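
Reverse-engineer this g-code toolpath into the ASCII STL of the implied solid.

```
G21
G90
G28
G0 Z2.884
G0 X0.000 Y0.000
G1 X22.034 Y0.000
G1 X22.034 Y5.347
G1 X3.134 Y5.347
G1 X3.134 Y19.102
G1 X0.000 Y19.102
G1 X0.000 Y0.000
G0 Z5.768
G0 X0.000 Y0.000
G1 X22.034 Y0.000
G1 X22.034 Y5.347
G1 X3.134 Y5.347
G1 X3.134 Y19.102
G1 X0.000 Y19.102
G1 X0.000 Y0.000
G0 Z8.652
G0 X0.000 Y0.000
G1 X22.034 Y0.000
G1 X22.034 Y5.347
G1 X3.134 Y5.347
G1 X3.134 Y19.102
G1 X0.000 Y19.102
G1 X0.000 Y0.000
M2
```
solid part
  facet normal 0.0000 0.0000 -1.0000
    outer loop
      vertex 22.034 5.347 0.000
      vertex 22.034 0.000 0.000
      vertex 0.000 0.000 0.000
    endloop
  endfacet
  facet normal 0.0000 0.0000 -1.0000
    outer loop
      vertex 3.134 5.347 0.000
      vertex 22.034 5.347 0.000
      vertex 0.000 0.000 0.000
    endloop
  endfacet
  facet normal 0.0000 0.0000 -1.0000
    outer loop
      vertex 3.134 19.102 0.000
      vertex 3.134 5.347 0.000
      vertex 0.000 0.000 0.000
    endloop
  endfacet
  facet normal 0.0000 0.0000 -1.0000
    outer loop
      vertex 0.000 19.102 0.000
      vertex 3.134 19.102 0.000
      vertex 0.000 0.000 0.000
    endloop
  endfacet
  facet normal 0.0000 0.0000 1.0000
    outer loop
      vertex 0.000 0.000 8.652
      vertex 22.034 0.000 8.652
      vertex 22.034 5.347 8.652
    endloop
  endfacet
  facet normal 0.0000 0.0000 1.0000
    outer loop
      vertex 0.000 0.000 8.652
      vertex 22.034 5.347 8.652
      vertex 3.134 5.347 8.652
    endloop
  endfacet
  facet normal 0.0000 0.0000 1.0000
    outer loop
      vertex 0.000 0.000 8.652
      vertex 3.134 5.347 8.652
      vertex 3.134 19.102 8.652
    endloop
  endfacet
  facet normal 0.0000 0.0000 1.0000
    outer loop
      vertex 0.000 0.000 8.652
      vertex 3.134 19.102 8.652
      vertex 0.000 19.102 8.652
    endloop
  endfacet
  facet normal 0.0000 -1.0000 0.0000
    outer loop
      vertex 0.000 0.000 0.000
      vertex 22.034 0.000 0.000
      vertex 22.034 0.000 8.652
    endloop
  endfacet
  facet normal 0.0000 -1.0000 0.0000
    outer loop
      vertex 0.000 0.000 0.000
      vertex 22.034 0.000 8.652
      vertex 0.000 0.000 8.652
    endloop
  endfacet
  facet normal 1.0000 0.0000 0.0000
    outer loop
      vertex 22.034 0.000 0.000
      vertex 22.034 5.347 0.000
      vertex 22.034 5.347 8.652
    endloop
  endfacet
  facet normal 1.0000 0.0000 0.0000
    outer loop
      vertex 22.034 0.000 0.000
      vertex 22.034 5.347 8.652
      vertex 22.034 0.000 8.652
    endloop
  endfacet
  facet normal 0.0000 1.0000 0.0000
    outer loop
      vertex 22.034 5.347 0.000
      vertex 3.134 5.347 0.000
      vertex 3.134 5.347 8.652
    endloop
  endfacet
  facet normal 0.0000 1.0000 0.0000
    outer loop
      vertex 22.034 5.347 0.000
      vertex 3.134 5.347 8.652
      vertex 22.034 5.347 8.652
    endloop
  endfacet
  facet normal 1.0000 0.0000 0.0000
    outer loop
      vertex 3.134 5.347 0.000
      vertex 3.134 19.102 0.000
      vertex 3.134 19.102 8.652
    endloop
  endfacet
  facet normal 1.0000 0.0000 0.0000
    outer loop
      vertex 3.134 5.347 0.000
      vertex 3.134 19.102 8.652
      vertex 3.134 5.347 8.652
    endloop
  endfacet
  facet normal 0.0000 1.0000 0.0000
    outer loop
      vertex 3.134 19.102 0.000
      vertex 0.000 19.102 0.000
      vertex 0.000 19.102 8.652
    endloop
  endfacet
  facet normal 0.0000 1.0000 0.0000
    outer loop
      vertex 3.134 19.102 0.000
      vertex 0.000 19.102 8.652
      vertex 3.134 19.102 8.652
    endloop
  endfacet
  facet normal -1.0000 0.0000 0.0000
    outer loop
      vertex 0.000 19.102 0.000
      vertex 0.000 0.000 0.000
      vertex 0.000 0.000 8.652
    endloop
  endfacet
  facet normal -1.0000 0.0000 0.0000
    outer loop
      vertex 0.000 19.102 0.000
      vertex 0.000 0.000 8.652
      vertex 0.000 19.102 8.652
    endloop
  endfacet
endsolid part

The G0 Z moves step by Δz≈2.884 mm. Every layer's G1 loop is the same polygon, so the solid is a straight extrusion of it from z=0 to z≈8.65. Closing with flat bottom and top caps and triangulating gives 20 facets — an L-shaped prism: outer 22 × 19.1 mm, arm thicknesses ≈ 5.35 mm (horizontal) and 3.13 mm (vertical), extruded 8.65 mm in z.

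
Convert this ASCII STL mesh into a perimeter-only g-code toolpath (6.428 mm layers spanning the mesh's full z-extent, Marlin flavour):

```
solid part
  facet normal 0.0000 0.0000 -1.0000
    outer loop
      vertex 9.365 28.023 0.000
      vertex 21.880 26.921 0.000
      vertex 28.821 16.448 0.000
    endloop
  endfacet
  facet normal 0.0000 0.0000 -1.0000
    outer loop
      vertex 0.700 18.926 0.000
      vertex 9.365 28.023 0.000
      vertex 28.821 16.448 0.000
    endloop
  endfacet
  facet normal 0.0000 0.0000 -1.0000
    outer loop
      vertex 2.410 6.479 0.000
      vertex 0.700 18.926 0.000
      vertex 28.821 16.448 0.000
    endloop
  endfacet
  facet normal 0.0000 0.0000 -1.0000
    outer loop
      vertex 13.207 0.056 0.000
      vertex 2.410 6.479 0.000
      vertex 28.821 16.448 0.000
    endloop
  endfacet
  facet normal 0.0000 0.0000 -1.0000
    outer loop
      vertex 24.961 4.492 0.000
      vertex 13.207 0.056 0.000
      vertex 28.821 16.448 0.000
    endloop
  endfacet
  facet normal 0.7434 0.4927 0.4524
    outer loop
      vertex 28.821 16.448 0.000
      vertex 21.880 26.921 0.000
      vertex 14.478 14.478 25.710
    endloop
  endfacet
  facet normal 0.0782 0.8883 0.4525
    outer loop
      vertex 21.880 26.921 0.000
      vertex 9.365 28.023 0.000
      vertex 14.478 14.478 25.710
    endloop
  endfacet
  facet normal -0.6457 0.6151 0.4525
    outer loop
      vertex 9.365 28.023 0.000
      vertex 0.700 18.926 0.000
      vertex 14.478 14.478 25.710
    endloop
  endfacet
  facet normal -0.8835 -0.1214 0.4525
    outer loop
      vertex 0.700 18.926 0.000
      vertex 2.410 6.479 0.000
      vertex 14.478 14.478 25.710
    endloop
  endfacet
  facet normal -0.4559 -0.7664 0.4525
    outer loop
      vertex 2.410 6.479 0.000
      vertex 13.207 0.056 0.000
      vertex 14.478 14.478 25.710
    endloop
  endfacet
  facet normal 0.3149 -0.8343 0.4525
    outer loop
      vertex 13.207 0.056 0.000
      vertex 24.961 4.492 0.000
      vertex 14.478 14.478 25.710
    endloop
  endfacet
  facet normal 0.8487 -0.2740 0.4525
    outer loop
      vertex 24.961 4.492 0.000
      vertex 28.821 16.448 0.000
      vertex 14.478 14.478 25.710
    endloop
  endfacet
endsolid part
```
; perimeter-only toolpath
G21 ; units = mm
G90 ; absolute positioning
G28 ; home
; layer 1
G0 Z6.428
G0 X25.235 Y15.956
G1 X20.029 Y23.810
G1 X10.643 Y24.637
G1 X4.144 Y17.814
G1 X5.427 Y8.479
G1 X13.525 Y3.661
G1 X22.340 Y6.989
G1 X25.235 Y15.956
; layer 2
G0 Z12.855
G0 X21.649 Y15.463
G1 X18.179 Y20.700
G1 X11.921 Y21.250
G1 X7.589 Y16.702
G1 X8.444 Y10.479
G1 X13.843 Y7.267
G1 X19.720 Y9.485
G1 X21.649 Y15.463
; layer 3
G0 Z19.282
G0 X18.064 Y14.970
G1 X16.328 Y17.589
G1 X13.200 Y17.864
G1 X11.033 Y15.590
G1 X11.461 Y12.478
G1 X14.160 Y10.872
G1 X17.099 Y11.981
G1 X18.064 Y14.970
M2 ; end

The solid is a regular 7-sided pyramid, base circumscribed radius ≈ 14.5 mm, apex at z ≈ 25.7 mm. Slicing at Δz = 6.428 mm — 4 equal slices spanning the solid's height, so layer i sits at z = i·h/4 — gives 3 non-empty perimeters. Each is a 7-segment closed polygon; G0 lifts to the layer z and rapids to the start vertex, then G1 traces the edges. The cross-section shrinks linearly with z (the slice at the apex is degenerate and omitted).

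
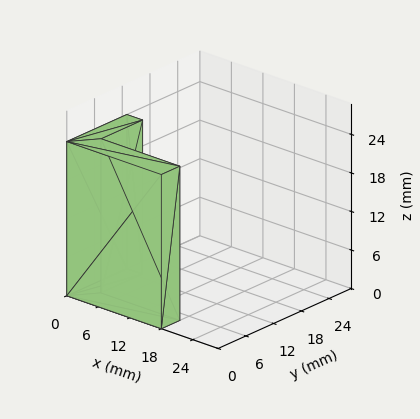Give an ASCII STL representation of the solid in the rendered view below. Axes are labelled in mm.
Reading the render: the shape is an L-shaped prism: outer 18 × 13 mm, arm thicknesses ≈ 4 mm (horizontal) and 3 mm (vertical), extruded 24 mm in z (dimensions read to the nearest mm from the axis ticks). For the STL, each face is triangulated and given an outward normal.

solid part
  facet normal 0.0000 0.0000 -1.0000
    outer loop
      vertex 18.000 4.000 0.000
      vertex 18.000 0.000 0.000
      vertex 0.000 0.000 0.000
    endloop
  endfacet
  facet normal 0.0000 0.0000 -1.0000
    outer loop
      vertex 3.000 4.000 0.000
      vertex 18.000 4.000 0.000
      vertex 0.000 0.000 0.000
    endloop
  endfacet
  facet normal 0.0000 0.0000 -1.0000
    outer loop
      vertex 3.000 13.000 0.000
      vertex 3.000 4.000 0.000
      vertex 0.000 0.000 0.000
    endloop
  endfacet
  facet normal 0.0000 0.0000 -1.0000
    outer loop
      vertex 0.000 13.000 0.000
      vertex 3.000 13.000 0.000
      vertex 0.000 0.000 0.000
    endloop
  endfacet
  facet normal 0.0000 0.0000 1.0000
    outer loop
      vertex 0.000 0.000 24.000
      vertex 18.000 0.000 24.000
      vertex 18.000 4.000 24.000
    endloop
  endfacet
  facet normal 0.0000 0.0000 1.0000
    outer loop
      vertex 0.000 0.000 24.000
      vertex 18.000 4.000 24.000
      vertex 3.000 4.000 24.000
    endloop
  endfacet
  facet normal 0.0000 0.0000 1.0000
    outer loop
      vertex 0.000 0.000 24.000
      vertex 3.000 4.000 24.000
      vertex 3.000 13.000 24.000
    endloop
  endfacet
  facet normal 0.0000 0.0000 1.0000
    outer loop
      vertex 0.000 0.000 24.000
      vertex 3.000 13.000 24.000
      vertex 0.000 13.000 24.000
    endloop
  endfacet
  facet normal 0.0000 -1.0000 0.0000
    outer loop
      vertex 0.000 0.000 0.000
      vertex 18.000 0.000 0.000
      vertex 18.000 0.000 24.000
    endloop
  endfacet
  facet normal 0.0000 -1.0000 0.0000
    outer loop
      vertex 0.000 0.000 0.000
      vertex 18.000 0.000 24.000
      vertex 0.000 0.000 24.000
    endloop
  endfacet
  facet normal 1.0000 0.0000 0.0000
    outer loop
      vertex 18.000 0.000 0.000
      vertex 18.000 4.000 0.000
      vertex 18.000 4.000 24.000
    endloop
  endfacet
  facet normal 1.0000 0.0000 0.0000
    outer loop
      vertex 18.000 0.000 0.000
      vertex 18.000 4.000 24.000
      vertex 18.000 0.000 24.000
    endloop
  endfacet
  facet normal 0.0000 1.0000 0.0000
    outer loop
      vertex 18.000 4.000 0.000
      vertex 3.000 4.000 0.000
      vertex 3.000 4.000 24.000
    endloop
  endfacet
  facet normal 0.0000 1.0000 0.0000
    outer loop
      vertex 18.000 4.000 0.000
      vertex 3.000 4.000 24.000
      vertex 18.000 4.000 24.000
    endloop
  endfacet
  facet normal 1.0000 0.0000 0.0000
    outer loop
      vertex 3.000 4.000 0.000
      vertex 3.000 13.000 0.000
      vertex 3.000 13.000 24.000
    endloop
  endfacet
  facet normal 1.0000 0.0000 0.0000
    outer loop
      vertex 3.000 4.000 0.000
      vertex 3.000 13.000 24.000
      vertex 3.000 4.000 24.000
    endloop
  endfacet
  facet normal 0.0000 1.0000 0.0000
    outer loop
      vertex 3.000 13.000 0.000
      vertex 0.000 13.000 0.000
      vertex 0.000 13.000 24.000
    endloop
  endfacet
  facet normal 0.0000 1.0000 0.0000
    outer loop
      vertex 3.000 13.000 0.000
      vertex 0.000 13.000 24.000
      vertex 3.000 13.000 24.000
    endloop
  endfacet
  facet normal -1.0000 0.0000 0.0000
    outer loop
      vertex 0.000 13.000 0.000
      vertex 0.000 0.000 0.000
      vertex 0.000 0.000 24.000
    endloop
  endfacet
  facet normal -1.0000 0.0000 0.0000
    outer loop
      vertex 0.000 13.000 0.000
      vertex 0.000 0.000 24.000
      vertex 0.000 13.000 24.000
    endloop
  endfacet
endsolid part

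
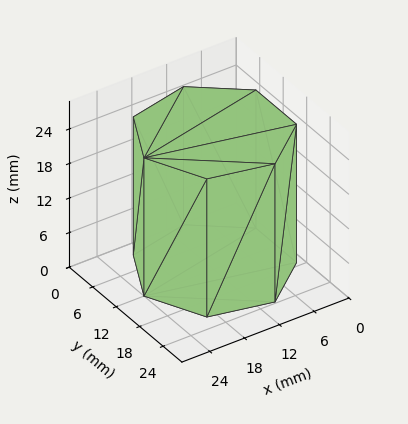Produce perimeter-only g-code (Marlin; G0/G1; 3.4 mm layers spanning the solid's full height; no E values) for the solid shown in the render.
Reading the render: the shape is a regular 7-sided prism (a cylinder approximated with 7 flat sides), circumscribed radius ≈ 12 mm, height ≈ 24 mm (dimensions read to the nearest mm from the axis ticks). For the g-code, the solid's height is divided into equal slices at the stated Δz and each level perimeter traced with G1 moves after a G0 lift.

; perimeter-only toolpath
G21 ; units = mm
G90 ; absolute positioning
G28 ; home
; layer 1
G0 Z3.4
G0 X24.0 Y12.0
G1 X19.5 Y21.4
G1 X9.3 Y23.7
G1 X1.2 Y17.2
G1 X1.2 Y6.8
G1 X9.3 Y0.3
G1 X19.5 Y2.6
G1 X24.0 Y12.0
; layer 2
G0 Z6.9
G0 X24.0 Y12.0
G1 X19.5 Y21.4
G1 X9.3 Y23.7
G1 X1.2 Y17.2
G1 X1.2 Y6.8
G1 X9.3 Y0.3
G1 X19.5 Y2.6
G1 X24.0 Y12.0
; layer 3
G0 Z10.3
G0 X24.0 Y12.0
G1 X19.5 Y21.4
G1 X9.3 Y23.7
G1 X1.2 Y17.2
G1 X1.2 Y6.8
G1 X9.3 Y0.3
G1 X19.5 Y2.6
G1 X24.0 Y12.0
; layer 4
G0 Z13.7
G0 X24.0 Y12.0
G1 X19.5 Y21.4
G1 X9.3 Y23.7
G1 X1.2 Y17.2
G1 X1.2 Y6.8
G1 X9.3 Y0.3
G1 X19.5 Y2.6
G1 X24.0 Y12.0
; layer 5
G0 Z17.1
G0 X24.0 Y12.0
G1 X19.5 Y21.4
G1 X9.3 Y23.7
G1 X1.2 Y17.2
G1 X1.2 Y6.8
G1 X9.3 Y0.3
G1 X19.5 Y2.6
G1 X24.0 Y12.0
; layer 6
G0 Z20.6
G0 X24.0 Y12.0
G1 X19.5 Y21.4
G1 X9.3 Y23.7
G1 X1.2 Y17.2
G1 X1.2 Y6.8
G1 X9.3 Y0.3
G1 X19.5 Y2.6
G1 X24.0 Y12.0
; layer 7
G0 Z24.0
G0 X24.0 Y12.0
G1 X19.5 Y21.4
G1 X9.3 Y23.7
G1 X1.2 Y17.2
G1 X1.2 Y6.8
G1 X9.3 Y0.3
G1 X19.5 Y2.6
G1 X24.0 Y12.0
M2 ; end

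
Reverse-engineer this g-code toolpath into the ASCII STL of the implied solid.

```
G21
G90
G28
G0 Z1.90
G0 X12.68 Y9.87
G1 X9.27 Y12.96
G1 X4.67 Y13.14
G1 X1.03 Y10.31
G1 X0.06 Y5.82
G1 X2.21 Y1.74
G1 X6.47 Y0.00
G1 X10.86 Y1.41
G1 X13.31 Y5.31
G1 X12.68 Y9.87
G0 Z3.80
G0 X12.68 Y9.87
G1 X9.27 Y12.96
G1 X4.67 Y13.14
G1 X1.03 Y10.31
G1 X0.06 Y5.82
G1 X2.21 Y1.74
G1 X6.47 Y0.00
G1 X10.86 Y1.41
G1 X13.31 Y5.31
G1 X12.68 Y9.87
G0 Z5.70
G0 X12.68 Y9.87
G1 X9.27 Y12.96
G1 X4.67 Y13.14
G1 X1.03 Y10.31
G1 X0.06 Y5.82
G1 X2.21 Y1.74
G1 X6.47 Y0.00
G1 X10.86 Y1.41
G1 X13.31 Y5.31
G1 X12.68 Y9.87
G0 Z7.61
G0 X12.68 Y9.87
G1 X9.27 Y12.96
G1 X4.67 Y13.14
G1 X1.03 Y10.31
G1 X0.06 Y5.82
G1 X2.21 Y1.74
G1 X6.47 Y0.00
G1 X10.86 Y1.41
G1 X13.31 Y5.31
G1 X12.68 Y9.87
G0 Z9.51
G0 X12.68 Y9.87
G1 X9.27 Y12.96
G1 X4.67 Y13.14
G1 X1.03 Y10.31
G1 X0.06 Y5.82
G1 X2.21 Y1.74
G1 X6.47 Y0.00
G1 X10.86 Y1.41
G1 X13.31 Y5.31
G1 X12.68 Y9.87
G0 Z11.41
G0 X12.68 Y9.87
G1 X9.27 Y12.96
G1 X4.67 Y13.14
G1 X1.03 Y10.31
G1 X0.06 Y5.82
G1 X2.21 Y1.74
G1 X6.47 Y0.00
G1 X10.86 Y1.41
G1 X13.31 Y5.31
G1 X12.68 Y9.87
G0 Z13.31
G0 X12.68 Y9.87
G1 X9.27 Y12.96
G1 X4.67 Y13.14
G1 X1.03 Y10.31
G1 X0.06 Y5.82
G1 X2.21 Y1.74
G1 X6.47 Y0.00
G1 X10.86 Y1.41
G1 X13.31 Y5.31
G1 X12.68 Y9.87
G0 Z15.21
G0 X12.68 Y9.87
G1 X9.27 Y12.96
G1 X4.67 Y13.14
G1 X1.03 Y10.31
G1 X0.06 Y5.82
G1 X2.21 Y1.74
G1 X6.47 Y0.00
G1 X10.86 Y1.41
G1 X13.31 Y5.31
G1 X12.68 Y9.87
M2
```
solid part
  facet normal 0.0000 0.0000 -1.0000
    outer loop
      vertex 4.67 13.14 0.00
      vertex 9.27 12.96 0.00
      vertex 12.68 9.87 0.00
    endloop
  endfacet
  facet normal 0.0000 0.0000 -1.0000
    outer loop
      vertex 1.03 10.31 0.00
      vertex 4.67 13.14 0.00
      vertex 12.68 9.87 0.00
    endloop
  endfacet
  facet normal 0.0000 0.0000 -1.0000
    outer loop
      vertex 0.06 5.82 0.00
      vertex 1.03 10.31 0.00
      vertex 12.68 9.87 0.00
    endloop
  endfacet
  facet normal 0.0000 0.0000 -1.0000
    outer loop
      vertex 2.21 1.74 0.00
      vertex 0.06 5.82 0.00
      vertex 12.68 9.87 0.00
    endloop
  endfacet
  facet normal 0.0000 0.0000 -1.0000
    outer loop
      vertex 6.47 0.00 0.00
      vertex 2.21 1.74 0.00
      vertex 12.68 9.87 0.00
    endloop
  endfacet
  facet normal 0.0000 0.0000 -1.0000
    outer loop
      vertex 10.86 1.41 0.00
      vertex 6.47 0.00 0.00
      vertex 12.68 9.87 0.00
    endloop
  endfacet
  facet normal 0.0000 0.0000 -1.0000
    outer loop
      vertex 13.31 5.31 0.00
      vertex 10.86 1.41 0.00
      vertex 12.68 9.87 0.00
    endloop
  endfacet
  facet normal 0.0000 0.0000 1.0000
    outer loop
      vertex 12.68 9.87 15.21
      vertex 9.27 12.96 15.21
      vertex 4.67 13.14 15.21
    endloop
  endfacet
  facet normal 0.0000 0.0000 1.0000
    outer loop
      vertex 12.68 9.87 15.21
      vertex 4.67 13.14 15.21
      vertex 1.03 10.31 15.21
    endloop
  endfacet
  facet normal 0.0000 0.0000 1.0000
    outer loop
      vertex 12.68 9.87 15.21
      vertex 1.03 10.31 15.21
      vertex 0.06 5.82 15.21
    endloop
  endfacet
  facet normal 0.0000 0.0000 1.0000
    outer loop
      vertex 12.68 9.87 15.21
      vertex 0.06 5.82 15.21
      vertex 2.21 1.74 15.21
    endloop
  endfacet
  facet normal 0.0000 0.0000 1.0000
    outer loop
      vertex 12.68 9.87 15.21
      vertex 2.21 1.74 15.21
      vertex 6.47 0.00 15.21
    endloop
  endfacet
  facet normal 0.0000 0.0000 1.0000
    outer loop
      vertex 12.68 9.87 15.21
      vertex 6.47 0.00 15.21
      vertex 10.86 1.41 15.21
    endloop
  endfacet
  facet normal 0.0000 0.0000 1.0000
    outer loop
      vertex 12.68 9.87 15.21
      vertex 10.86 1.41 15.21
      vertex 13.31 5.31 15.21
    endloop
  endfacet
  facet normal 0.6715 0.7410 0.0000
    outer loop
      vertex 12.68 9.87 0.00
      vertex 9.27 12.96 0.00
      vertex 9.27 12.96 15.21
    endloop
  endfacet
  facet normal 0.6715 0.7410 0.0000
    outer loop
      vertex 12.68 9.87 0.00
      vertex 9.27 12.96 15.21
      vertex 12.68 9.87 15.21
    endloop
  endfacet
  facet normal 0.0391 0.9992 0.0000
    outer loop
      vertex 9.27 12.96 0.00
      vertex 4.67 13.14 0.00
      vertex 4.67 13.14 15.21
    endloop
  endfacet
  facet normal 0.0391 0.9992 0.0000
    outer loop
      vertex 9.27 12.96 0.00
      vertex 4.67 13.14 15.21
      vertex 9.27 12.96 15.21
    endloop
  endfacet
  facet normal -0.6138 0.7895 0.0000
    outer loop
      vertex 4.67 13.14 0.00
      vertex 1.03 10.31 0.00
      vertex 1.03 10.31 15.21
    endloop
  endfacet
  facet normal -0.6138 0.7895 0.0000
    outer loop
      vertex 4.67 13.14 0.00
      vertex 1.03 10.31 15.21
      vertex 4.67 13.14 15.21
    endloop
  endfacet
  facet normal -0.9775 0.2112 0.0000
    outer loop
      vertex 1.03 10.31 0.00
      vertex 0.06 5.82 0.00
      vertex 0.06 5.82 15.21
    endloop
  endfacet
  facet normal -0.9775 0.2112 0.0000
    outer loop
      vertex 1.03 10.31 0.00
      vertex 0.06 5.82 15.21
      vertex 1.03 10.31 15.21
    endloop
  endfacet
  facet normal -0.8847 -0.4662 0.0000
    outer loop
      vertex 0.06 5.82 0.00
      vertex 2.21 1.74 0.00
      vertex 2.21 1.74 15.21
    endloop
  endfacet
  facet normal -0.8847 -0.4662 0.0000
    outer loop
      vertex 0.06 5.82 0.00
      vertex 2.21 1.74 15.21
      vertex 0.06 5.82 15.21
    endloop
  endfacet
  facet normal -0.3781 -0.9258 0.0000
    outer loop
      vertex 2.21 1.74 0.00
      vertex 6.47 0.00 0.00
      vertex 6.47 0.00 15.21
    endloop
  endfacet
  facet normal -0.3781 -0.9258 0.0000
    outer loop
      vertex 2.21 1.74 0.00
      vertex 6.47 0.00 15.21
      vertex 2.21 1.74 15.21
    endloop
  endfacet
  facet normal 0.3058 -0.9521 0.0000
    outer loop
      vertex 6.47 0.00 0.00
      vertex 10.86 1.41 0.00
      vertex 10.86 1.41 15.21
    endloop
  endfacet
  facet normal 0.3058 -0.9521 0.0000
    outer loop
      vertex 6.47 0.00 0.00
      vertex 10.86 1.41 15.21
      vertex 6.47 0.00 15.21
    endloop
  endfacet
  facet normal 0.8468 -0.5319 0.0000
    outer loop
      vertex 10.86 1.41 0.00
      vertex 13.31 5.31 0.00
      vertex 13.31 5.31 15.21
    endloop
  endfacet
  facet normal 0.8468 -0.5319 0.0000
    outer loop
      vertex 10.86 1.41 0.00
      vertex 13.31 5.31 15.21
      vertex 10.86 1.41 15.21
    endloop
  endfacet
  facet normal 0.9906 0.1369 0.0000
    outer loop
      vertex 13.31 5.31 0.00
      vertex 12.68 9.87 0.00
      vertex 12.68 9.87 15.21
    endloop
  endfacet
  facet normal 0.9906 0.1369 0.0000
    outer loop
      vertex 13.31 5.31 0.00
      vertex 12.68 9.87 15.21
      vertex 13.31 5.31 15.21
    endloop
  endfacet
endsolid part

The G0 Z moves step by Δz≈1.90 mm. Every layer's G1 loop is the same polygon, so the solid is a straight extrusion of it from z=0 to z≈15.2. Closing with flat bottom and top caps and triangulating gives 32 facets — a regular 9-sided prism (a cylinder approximated with 9 flat sides), circumscribed radius ≈ 6.73 mm, height ≈ 15.2 mm.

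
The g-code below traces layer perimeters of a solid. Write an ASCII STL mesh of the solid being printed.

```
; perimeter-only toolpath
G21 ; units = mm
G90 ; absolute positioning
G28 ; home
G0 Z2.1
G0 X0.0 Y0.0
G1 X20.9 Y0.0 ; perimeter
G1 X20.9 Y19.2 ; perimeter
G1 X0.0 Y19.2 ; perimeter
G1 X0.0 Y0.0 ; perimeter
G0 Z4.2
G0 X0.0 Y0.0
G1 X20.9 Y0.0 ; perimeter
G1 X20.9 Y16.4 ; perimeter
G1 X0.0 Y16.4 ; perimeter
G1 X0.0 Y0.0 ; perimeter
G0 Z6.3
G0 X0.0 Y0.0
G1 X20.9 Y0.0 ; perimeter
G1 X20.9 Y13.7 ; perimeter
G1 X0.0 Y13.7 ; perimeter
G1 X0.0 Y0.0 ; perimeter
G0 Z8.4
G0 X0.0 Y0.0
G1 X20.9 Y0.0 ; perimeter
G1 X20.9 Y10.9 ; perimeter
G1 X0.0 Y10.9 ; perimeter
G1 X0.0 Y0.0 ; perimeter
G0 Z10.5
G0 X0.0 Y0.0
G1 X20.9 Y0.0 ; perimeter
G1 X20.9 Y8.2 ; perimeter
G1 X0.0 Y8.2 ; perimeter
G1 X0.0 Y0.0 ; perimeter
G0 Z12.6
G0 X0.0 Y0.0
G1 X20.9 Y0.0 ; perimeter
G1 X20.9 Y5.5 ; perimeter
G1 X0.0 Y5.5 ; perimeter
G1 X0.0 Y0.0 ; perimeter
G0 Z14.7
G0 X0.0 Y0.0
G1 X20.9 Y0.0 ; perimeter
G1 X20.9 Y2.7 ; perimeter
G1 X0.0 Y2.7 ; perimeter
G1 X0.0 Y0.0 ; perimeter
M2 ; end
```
solid part
  facet normal 0.0000 0.0000 -1.0000
    outer loop
      vertex 20.9 21.9 0.0
      vertex 20.9 0.0 0.0
      vertex 0.0 0.0 0.0
    endloop
  endfacet
  facet normal 0.0000 0.0000 -1.0000
    outer loop
      vertex 0.0 21.9 0.0
      vertex 20.9 21.9 0.0
      vertex 0.0 0.0 0.0
    endloop
  endfacet
  facet normal 0.0000 -1.0000 0.0000
    outer loop
      vertex 0.0 0.0 0.0
      vertex 20.9 0.0 0.0
      vertex 20.9 0.0 16.8
    endloop
  endfacet
  facet normal 0.0000 -1.0000 0.0000
    outer loop
      vertex 0.0 0.0 0.0
      vertex 20.9 0.0 16.8
      vertex 0.0 0.0 16.8
    endloop
  endfacet
  facet normal 0.0000 0.6087 0.7934
    outer loop
      vertex 0.0 0.0 16.8
      vertex 20.9 0.0 16.8
      vertex 20.9 21.9 0.0
    endloop
  endfacet
  facet normal 0.0000 0.6087 0.7934
    outer loop
      vertex 0.0 0.0 16.8
      vertex 20.9 21.9 0.0
      vertex 0.0 21.9 0.0
    endloop
  endfacet
  facet normal -1.0000 0.0000 0.0000
    outer loop
      vertex 0.0 0.0 16.8
      vertex 0.0 21.9 0.0
      vertex 0.0 0.0 0.0
    endloop
  endfacet
  facet normal 1.0000 0.0000 0.0000
    outer loop
      vertex 20.9 0.0 0.0
      vertex 20.9 21.9 0.0
      vertex 20.9 0.0 16.8
    endloop
  endfacet
endsolid part

The G0 Z moves step by Δz≈2.1 mm. The G1 loops shrink linearly with z, so the solid tapers from its base footprint up to z≈16.8. Closing with a flat bottom cap and the tapered top and triangulating gives 8 facets — a wedge (ramp): 20.9 × 21.9 mm base, rising to 16.8 mm along the y=0 edge and sloping linearly to z=0 at y=21.9.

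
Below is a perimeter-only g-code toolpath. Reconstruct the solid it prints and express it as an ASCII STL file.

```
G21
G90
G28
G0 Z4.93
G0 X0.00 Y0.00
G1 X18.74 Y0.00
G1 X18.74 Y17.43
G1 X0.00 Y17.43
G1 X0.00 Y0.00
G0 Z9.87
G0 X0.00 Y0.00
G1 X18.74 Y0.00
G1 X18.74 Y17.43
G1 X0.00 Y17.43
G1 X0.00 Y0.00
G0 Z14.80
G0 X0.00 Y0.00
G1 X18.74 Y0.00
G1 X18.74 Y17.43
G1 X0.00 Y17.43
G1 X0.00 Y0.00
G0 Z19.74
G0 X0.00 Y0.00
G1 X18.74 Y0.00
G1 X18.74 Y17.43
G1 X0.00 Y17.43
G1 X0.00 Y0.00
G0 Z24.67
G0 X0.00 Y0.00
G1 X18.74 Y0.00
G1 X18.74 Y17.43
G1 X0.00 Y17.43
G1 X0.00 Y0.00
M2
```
solid part
  facet normal 0.0000 0.0000 -1.0000
    outer loop
      vertex 18.74 17.43 0.00
      vertex 18.74 0.00 0.00
      vertex 0.00 0.00 0.00
    endloop
  endfacet
  facet normal 0.0000 0.0000 -1.0000
    outer loop
      vertex 0.00 17.43 0.00
      vertex 18.74 17.43 0.00
      vertex 0.00 0.00 0.00
    endloop
  endfacet
  facet normal 0.0000 0.0000 1.0000
    outer loop
      vertex 0.00 0.00 24.67
      vertex 18.74 0.00 24.67
      vertex 18.74 17.43 24.67
    endloop
  endfacet
  facet normal 0.0000 0.0000 1.0000
    outer loop
      vertex 0.00 0.00 24.67
      vertex 18.74 17.43 24.67
      vertex 0.00 17.43 24.67
    endloop
  endfacet
  facet normal 0.0000 -1.0000 0.0000
    outer loop
      vertex 0.00 0.00 0.00
      vertex 18.74 0.00 0.00
      vertex 18.74 0.00 24.67
    endloop
  endfacet
  facet normal 0.0000 -1.0000 0.0000
    outer loop
      vertex 0.00 0.00 0.00
      vertex 18.74 0.00 24.67
      vertex 0.00 0.00 24.67
    endloop
  endfacet
  facet normal 0.0000 1.0000 0.0000
    outer loop
      vertex 18.74 17.43 24.67
      vertex 18.74 17.43 0.00
      vertex 0.00 17.43 0.00
    endloop
  endfacet
  facet normal 0.0000 1.0000 0.0000
    outer loop
      vertex 0.00 17.43 24.67
      vertex 18.74 17.43 24.67
      vertex 0.00 17.43 0.00
    endloop
  endfacet
  facet normal -1.0000 0.0000 0.0000
    outer loop
      vertex 0.00 17.43 24.67
      vertex 0.00 17.43 0.00
      vertex 0.00 0.00 0.00
    endloop
  endfacet
  facet normal -1.0000 0.0000 0.0000
    outer loop
      vertex 0.00 0.00 24.67
      vertex 0.00 17.43 24.67
      vertex 0.00 0.00 0.00
    endloop
  endfacet
  facet normal 1.0000 0.0000 0.0000
    outer loop
      vertex 18.74 0.00 0.00
      vertex 18.74 17.43 0.00
      vertex 18.74 17.43 24.67
    endloop
  endfacet
  facet normal 1.0000 0.0000 0.0000
    outer loop
      vertex 18.74 0.00 0.00
      vertex 18.74 17.43 24.67
      vertex 18.74 0.00 24.67
    endloop
  endfacet
endsolid part

The G0 Z moves step by Δz≈4.93 mm. Every layer's G1 loop is the same polygon, so the solid is a straight extrusion of it from z=0 to z≈24.7. Closing with flat bottom and top caps and triangulating gives 12 facets — a rectangular box, roughly 18.7 × 17.4 mm footprint and 24.7 mm tall.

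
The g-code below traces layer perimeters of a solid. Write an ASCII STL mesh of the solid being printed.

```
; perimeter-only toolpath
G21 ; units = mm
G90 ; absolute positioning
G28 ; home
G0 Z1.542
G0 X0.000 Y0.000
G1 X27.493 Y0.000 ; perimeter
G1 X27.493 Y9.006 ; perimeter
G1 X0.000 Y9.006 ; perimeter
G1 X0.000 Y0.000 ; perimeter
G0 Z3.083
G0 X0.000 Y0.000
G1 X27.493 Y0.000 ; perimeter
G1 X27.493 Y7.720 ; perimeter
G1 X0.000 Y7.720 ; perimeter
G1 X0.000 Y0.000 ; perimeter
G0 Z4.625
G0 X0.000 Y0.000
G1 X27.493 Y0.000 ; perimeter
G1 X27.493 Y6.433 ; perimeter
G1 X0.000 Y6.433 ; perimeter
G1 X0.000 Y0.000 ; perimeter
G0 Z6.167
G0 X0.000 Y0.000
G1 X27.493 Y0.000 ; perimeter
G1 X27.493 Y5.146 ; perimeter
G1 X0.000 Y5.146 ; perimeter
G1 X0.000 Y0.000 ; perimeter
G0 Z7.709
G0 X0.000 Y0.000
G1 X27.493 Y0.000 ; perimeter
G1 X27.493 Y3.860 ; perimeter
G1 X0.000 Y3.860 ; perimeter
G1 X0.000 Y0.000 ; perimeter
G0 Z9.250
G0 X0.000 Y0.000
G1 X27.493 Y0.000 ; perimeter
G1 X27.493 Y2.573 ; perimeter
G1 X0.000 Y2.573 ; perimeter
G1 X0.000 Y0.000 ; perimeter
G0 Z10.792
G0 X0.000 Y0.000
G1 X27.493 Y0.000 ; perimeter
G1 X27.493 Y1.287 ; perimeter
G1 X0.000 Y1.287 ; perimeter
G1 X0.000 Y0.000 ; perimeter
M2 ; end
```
solid part
  facet normal 0.0000 0.0000 -1.0000
    outer loop
      vertex 27.493 10.293 0.000
      vertex 27.493 0.000 0.000
      vertex 0.000 0.000 0.000
    endloop
  endfacet
  facet normal 0.0000 0.0000 -1.0000
    outer loop
      vertex 0.000 10.293 0.000
      vertex 27.493 10.293 0.000
      vertex 0.000 0.000 0.000
    endloop
  endfacet
  facet normal 0.0000 -1.0000 0.0000
    outer loop
      vertex 0.000 0.000 0.000
      vertex 27.493 0.000 0.000
      vertex 27.493 0.000 12.334
    endloop
  endfacet
  facet normal 0.0000 -1.0000 0.0000
    outer loop
      vertex 0.000 0.000 0.000
      vertex 27.493 0.000 12.334
      vertex 0.000 0.000 12.334
    endloop
  endfacet
  facet normal 0.0000 0.7678 0.6407
    outer loop
      vertex 0.000 0.000 12.334
      vertex 27.493 0.000 12.334
      vertex 27.493 10.293 0.000
    endloop
  endfacet
  facet normal 0.0000 0.7678 0.6407
    outer loop
      vertex 0.000 0.000 12.334
      vertex 27.493 10.293 0.000
      vertex 0.000 10.293 0.000
    endloop
  endfacet
  facet normal -1.0000 0.0000 0.0000
    outer loop
      vertex 0.000 0.000 12.334
      vertex 0.000 10.293 0.000
      vertex 0.000 0.000 0.000
    endloop
  endfacet
  facet normal 1.0000 0.0000 0.0000
    outer loop
      vertex 27.493 0.000 0.000
      vertex 27.493 10.293 0.000
      vertex 27.493 0.000 12.334
    endloop
  endfacet
endsolid part

The G0 Z moves step by Δz≈1.542 mm. The G1 loops shrink linearly with z, so the solid tapers from its base footprint up to z≈12.3. Closing with a flat bottom cap and the tapered top and triangulating gives 8 facets — a wedge (ramp): 27.5 × 10.3 mm base, rising to 12.3 mm along the y=0 edge and sloping linearly to z=0 at y=10.3.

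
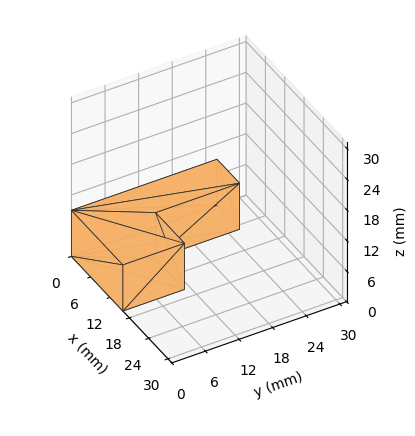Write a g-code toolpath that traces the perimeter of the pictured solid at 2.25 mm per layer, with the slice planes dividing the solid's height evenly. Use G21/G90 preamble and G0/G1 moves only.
Reading the render: the shape is an L-shaped prism: outer 16 × 26 mm, arm thicknesses ≈ 11 mm (horizontal) and 7 mm (vertical), extruded 9 mm in z (dimensions read to the nearest mm from the axis ticks). For the g-code, the solid's height is divided into equal slices at the stated Δz and each level perimeter traced with G1 moves after a G0 lift.

; perimeter-only toolpath
G21 ; units = mm
G90 ; absolute positioning
G28 ; home
; layer 1
G0 Z2.25
G0 X0.00 Y0.00
G1 X16.00 Y0.00
G1 X16.00 Y11.00
G1 X7.00 Y11.00
G1 X7.00 Y26.00
G1 X0.00 Y26.00
G1 X0.00 Y0.00
; layer 2
G0 Z4.50
G0 X0.00 Y0.00
G1 X16.00 Y0.00
G1 X16.00 Y11.00
G1 X7.00 Y11.00
G1 X7.00 Y26.00
G1 X0.00 Y26.00
G1 X0.00 Y0.00
; layer 3
G0 Z6.75
G0 X0.00 Y0.00
G1 X16.00 Y0.00
G1 X16.00 Y11.00
G1 X7.00 Y11.00
G1 X7.00 Y26.00
G1 X0.00 Y26.00
G1 X0.00 Y0.00
; layer 4
G0 Z9.00
G0 X0.00 Y0.00
G1 X16.00 Y0.00
G1 X16.00 Y11.00
G1 X7.00 Y11.00
G1 X7.00 Y26.00
G1 X0.00 Y26.00
G1 X0.00 Y0.00
M2 ; end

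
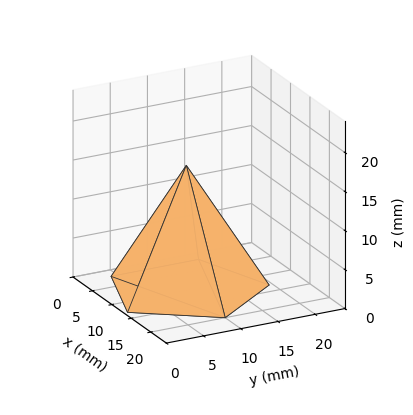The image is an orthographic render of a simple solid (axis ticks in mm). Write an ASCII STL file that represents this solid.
Reading the render: the shape is a regular 5-sided pyramid, base circumscribed radius ≈ 10 mm, apex at z ≈ 16 mm (dimensions read to the nearest mm from the axis ticks). For the STL, each face is triangulated and given an outward normal.

solid part
  facet normal 0.0000 0.0000 -1.0000
    outer loop
      vertex 1.91 15.88 0.00
      vertex 13.09 19.51 0.00
      vertex 20.00 10.00 0.00
    endloop
  endfacet
  facet normal 0.0000 0.0000 -1.0000
    outer loop
      vertex 1.91 4.12 0.00
      vertex 1.91 15.88 0.00
      vertex 20.00 10.00 0.00
    endloop
  endfacet
  facet normal 0.0000 0.0000 -1.0000
    outer loop
      vertex 13.09 0.49 0.00
      vertex 1.91 4.12 0.00
      vertex 20.00 10.00 0.00
    endloop
  endfacet
  facet normal 0.7220 0.5246 0.4512
    outer loop
      vertex 20.00 10.00 0.00
      vertex 13.09 19.51 0.00
      vertex 10.00 10.00 16.00
    endloop
  endfacet
  facet normal -0.2756 0.8488 0.4513
    outer loop
      vertex 13.09 19.51 0.00
      vertex 1.91 15.88 0.00
      vertex 10.00 10.00 16.00
    endloop
  endfacet
  facet normal -0.8924 0.0000 0.4512
    outer loop
      vertex 1.91 15.88 0.00
      vertex 1.91 4.12 0.00
      vertex 10.00 10.00 16.00
    endloop
  endfacet
  facet normal -0.2756 -0.8488 0.4513
    outer loop
      vertex 1.91 4.12 0.00
      vertex 13.09 0.49 0.00
      vertex 10.00 10.00 16.00
    endloop
  endfacet
  facet normal 0.7220 -0.5246 0.4512
    outer loop
      vertex 13.09 0.49 0.00
      vertex 20.00 10.00 0.00
      vertex 10.00 10.00 16.00
    endloop
  endfacet
endsolid part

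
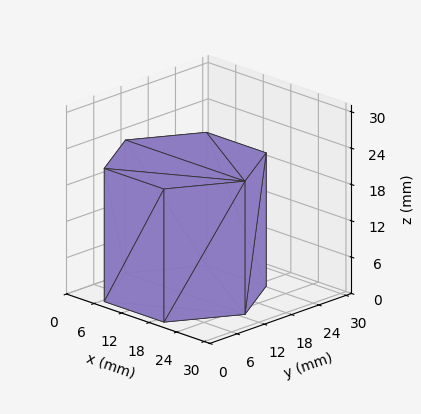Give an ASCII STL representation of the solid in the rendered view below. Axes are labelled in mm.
Reading the render: the shape is a regular 6-sided prism (a cylinder approximated with 6 flat sides), circumscribed radius ≈ 13 mm, height ≈ 22 mm (dimensions read to the nearest mm from the axis ticks). For the STL, each face is triangulated and given an outward normal.

solid part
  facet normal 0.0000 0.0000 -1.0000
    outer loop
      vertex 6.500 24.258 0.000
      vertex 19.500 24.258 0.000
      vertex 26.000 13.000 0.000
    endloop
  endfacet
  facet normal 0.0000 0.0000 -1.0000
    outer loop
      vertex 0.000 13.000 0.000
      vertex 6.500 24.258 0.000
      vertex 26.000 13.000 0.000
    endloop
  endfacet
  facet normal 0.0000 0.0000 -1.0000
    outer loop
      vertex 6.500 1.742 0.000
      vertex 0.000 13.000 0.000
      vertex 26.000 13.000 0.000
    endloop
  endfacet
  facet normal 0.0000 0.0000 -1.0000
    outer loop
      vertex 19.500 1.742 0.000
      vertex 6.500 1.742 0.000
      vertex 26.000 13.000 0.000
    endloop
  endfacet
  facet normal 0.0000 0.0000 1.0000
    outer loop
      vertex 26.000 13.000 22.000
      vertex 19.500 24.258 22.000
      vertex 6.500 24.258 22.000
    endloop
  endfacet
  facet normal 0.0000 0.0000 1.0000
    outer loop
      vertex 26.000 13.000 22.000
      vertex 6.500 24.258 22.000
      vertex 0.000 13.000 22.000
    endloop
  endfacet
  facet normal 0.0000 0.0000 1.0000
    outer loop
      vertex 26.000 13.000 22.000
      vertex 0.000 13.000 22.000
      vertex 6.500 1.742 22.000
    endloop
  endfacet
  facet normal 0.0000 0.0000 1.0000
    outer loop
      vertex 26.000 13.000 22.000
      vertex 6.500 1.742 22.000
      vertex 19.500 1.742 22.000
    endloop
  endfacet
  facet normal 0.8660 0.5000 0.0000
    outer loop
      vertex 26.000 13.000 0.000
      vertex 19.500 24.258 0.000
      vertex 19.500 24.258 22.000
    endloop
  endfacet
  facet normal 0.8660 0.5000 0.0000
    outer loop
      vertex 26.000 13.000 0.000
      vertex 19.500 24.258 22.000
      vertex 26.000 13.000 22.000
    endloop
  endfacet
  facet normal 0.0000 1.0000 0.0000
    outer loop
      vertex 19.500 24.258 0.000
      vertex 6.500 24.258 0.000
      vertex 6.500 24.258 22.000
    endloop
  endfacet
  facet normal 0.0000 1.0000 0.0000
    outer loop
      vertex 19.500 24.258 0.000
      vertex 6.500 24.258 22.000
      vertex 19.500 24.258 22.000
    endloop
  endfacet
  facet normal -0.8660 0.5000 0.0000
    outer loop
      vertex 6.500 24.258 0.000
      vertex 0.000 13.000 0.000
      vertex 0.000 13.000 22.000
    endloop
  endfacet
  facet normal -0.8660 0.5000 0.0000
    outer loop
      vertex 6.500 24.258 0.000
      vertex 0.000 13.000 22.000
      vertex 6.500 24.258 22.000
    endloop
  endfacet
  facet normal -0.8660 -0.5000 0.0000
    outer loop
      vertex 0.000 13.000 0.000
      vertex 6.500 1.742 0.000
      vertex 6.500 1.742 22.000
    endloop
  endfacet
  facet normal -0.8660 -0.5000 0.0000
    outer loop
      vertex 0.000 13.000 0.000
      vertex 6.500 1.742 22.000
      vertex 0.000 13.000 22.000
    endloop
  endfacet
  facet normal 0.0000 -1.0000 0.0000
    outer loop
      vertex 6.500 1.742 0.000
      vertex 19.500 1.742 0.000
      vertex 19.500 1.742 22.000
    endloop
  endfacet
  facet normal 0.0000 -1.0000 0.0000
    outer loop
      vertex 6.500 1.742 0.000
      vertex 19.500 1.742 22.000
      vertex 6.500 1.742 22.000
    endloop
  endfacet
  facet normal 0.8660 -0.5000 0.0000
    outer loop
      vertex 19.500 1.742 0.000
      vertex 26.000 13.000 0.000
      vertex 26.000 13.000 22.000
    endloop
  endfacet
  facet normal 0.8660 -0.5000 0.0000
    outer loop
      vertex 19.500 1.742 0.000
      vertex 26.000 13.000 22.000
      vertex 19.500 1.742 22.000
    endloop
  endfacet
endsolid part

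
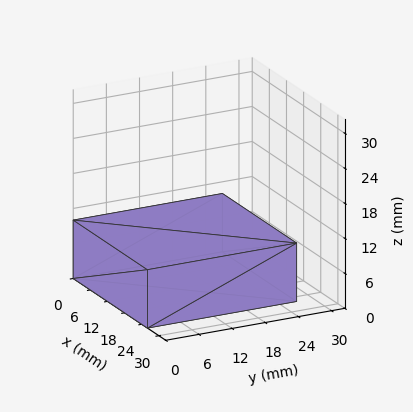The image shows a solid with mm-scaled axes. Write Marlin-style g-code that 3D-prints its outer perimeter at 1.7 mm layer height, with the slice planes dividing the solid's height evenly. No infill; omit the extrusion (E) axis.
Reading the render: the shape is a rectangular box, roughly 26 × 27 mm footprint and 10 mm tall (dimensions read to the nearest mm from the axis ticks). For the g-code, the solid's height is divided into equal slices at the stated Δz and each level perimeter traced with G1 moves after a G0 lift.

; perimeter-only toolpath
G21 ; units = mm
G90 ; absolute positioning
G28 ; home
; layer 1
G0 Z1.7
G0 X0.0 Y0.0
G1 X26.0 Y0.0
G1 X26.0 Y27.0
G1 X0.0 Y27.0
G1 X0.0 Y0.0
; layer 2
G0 Z3.3
G0 X0.0 Y0.0
G1 X26.0 Y0.0
G1 X26.0 Y27.0
G1 X0.0 Y27.0
G1 X0.0 Y0.0
; layer 3
G0 Z5.0
G0 X0.0 Y0.0
G1 X26.0 Y0.0
G1 X26.0 Y27.0
G1 X0.0 Y27.0
G1 X0.0 Y0.0
; layer 4
G0 Z6.7
G0 X0.0 Y0.0
G1 X26.0 Y0.0
G1 X26.0 Y27.0
G1 X0.0 Y27.0
G1 X0.0 Y0.0
; layer 5
G0 Z8.3
G0 X0.0 Y0.0
G1 X26.0 Y0.0
G1 X26.0 Y27.0
G1 X0.0 Y27.0
G1 X0.0 Y0.0
; layer 6
G0 Z10.0
G0 X0.0 Y0.0
G1 X26.0 Y0.0
G1 X26.0 Y27.0
G1 X0.0 Y27.0
G1 X0.0 Y0.0
M2 ; end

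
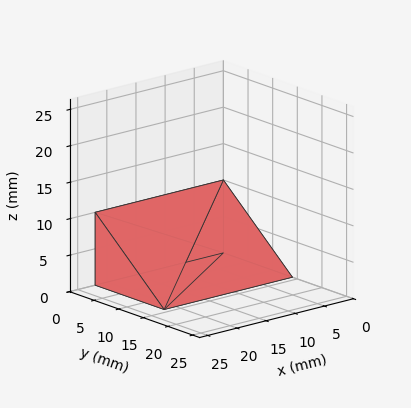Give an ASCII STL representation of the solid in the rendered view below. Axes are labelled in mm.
Reading the render: the shape is a wedge (ramp): 22 × 14 mm base, rising to 10 mm along the y=0 edge and sloping linearly to z=0 at y=14 (dimensions read to the nearest mm from the axis ticks). For the STL, each face is triangulated and given an outward normal.

solid part
  facet normal 0.0000 0.0000 -1.0000
    outer loop
      vertex 22.0 14.0 0.0
      vertex 22.0 0.0 0.0
      vertex 0.0 0.0 0.0
    endloop
  endfacet
  facet normal 0.0000 0.0000 -1.0000
    outer loop
      vertex 0.0 14.0 0.0
      vertex 22.0 14.0 0.0
      vertex 0.0 0.0 0.0
    endloop
  endfacet
  facet normal 0.0000 -1.0000 0.0000
    outer loop
      vertex 0.0 0.0 0.0
      vertex 22.0 0.0 0.0
      vertex 22.0 0.0 10.0
    endloop
  endfacet
  facet normal 0.0000 -1.0000 0.0000
    outer loop
      vertex 0.0 0.0 0.0
      vertex 22.0 0.0 10.0
      vertex 0.0 0.0 10.0
    endloop
  endfacet
  facet normal 0.0000 0.5812 0.8137
    outer loop
      vertex 0.0 0.0 10.0
      vertex 22.0 0.0 10.0
      vertex 22.0 14.0 0.0
    endloop
  endfacet
  facet normal 0.0000 0.5812 0.8137
    outer loop
      vertex 0.0 0.0 10.0
      vertex 22.0 14.0 0.0
      vertex 0.0 14.0 0.0
    endloop
  endfacet
  facet normal -1.0000 0.0000 0.0000
    outer loop
      vertex 0.0 0.0 10.0
      vertex 0.0 14.0 0.0
      vertex 0.0 0.0 0.0
    endloop
  endfacet
  facet normal 1.0000 0.0000 0.0000
    outer loop
      vertex 22.0 0.0 0.0
      vertex 22.0 14.0 0.0
      vertex 22.0 0.0 10.0
    endloop
  endfacet
endsolid part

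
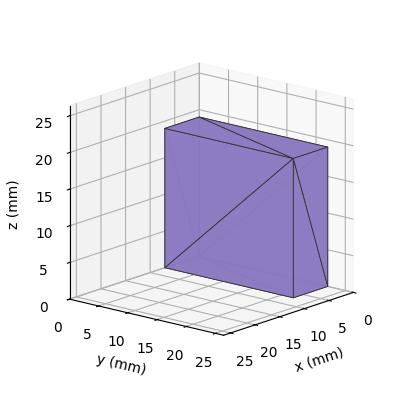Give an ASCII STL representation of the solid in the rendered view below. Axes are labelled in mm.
Reading the render: the shape is a rectangular box, roughly 7 × 22 mm footprint and 19 mm tall (dimensions read to the nearest mm from the axis ticks). For the STL, each face is triangulated and given an outward normal.

solid part
  facet normal 0.0000 0.0000 -1.0000
    outer loop
      vertex 7.00 22.00 0.00
      vertex 7.00 0.00 0.00
      vertex 0.00 0.00 0.00
    endloop
  endfacet
  facet normal 0.0000 0.0000 -1.0000
    outer loop
      vertex 0.00 22.00 0.00
      vertex 7.00 22.00 0.00
      vertex 0.00 0.00 0.00
    endloop
  endfacet
  facet normal 0.0000 0.0000 1.0000
    outer loop
      vertex 0.00 0.00 19.00
      vertex 7.00 0.00 19.00
      vertex 7.00 22.00 19.00
    endloop
  endfacet
  facet normal 0.0000 0.0000 1.0000
    outer loop
      vertex 0.00 0.00 19.00
      vertex 7.00 22.00 19.00
      vertex 0.00 22.00 19.00
    endloop
  endfacet
  facet normal 0.0000 -1.0000 0.0000
    outer loop
      vertex 0.00 0.00 0.00
      vertex 7.00 0.00 0.00
      vertex 7.00 0.00 19.00
    endloop
  endfacet
  facet normal 0.0000 -1.0000 0.0000
    outer loop
      vertex 0.00 0.00 0.00
      vertex 7.00 0.00 19.00
      vertex 0.00 0.00 19.00
    endloop
  endfacet
  facet normal 0.0000 1.0000 0.0000
    outer loop
      vertex 7.00 22.00 19.00
      vertex 7.00 22.00 0.00
      vertex 0.00 22.00 0.00
    endloop
  endfacet
  facet normal 0.0000 1.0000 0.0000
    outer loop
      vertex 0.00 22.00 19.00
      vertex 7.00 22.00 19.00
      vertex 0.00 22.00 0.00
    endloop
  endfacet
  facet normal -1.0000 0.0000 0.0000
    outer loop
      vertex 0.00 22.00 19.00
      vertex 0.00 22.00 0.00
      vertex 0.00 0.00 0.00
    endloop
  endfacet
  facet normal -1.0000 0.0000 0.0000
    outer loop
      vertex 0.00 0.00 19.00
      vertex 0.00 22.00 19.00
      vertex 0.00 0.00 0.00
    endloop
  endfacet
  facet normal 1.0000 0.0000 0.0000
    outer loop
      vertex 7.00 0.00 0.00
      vertex 7.00 22.00 0.00
      vertex 7.00 22.00 19.00
    endloop
  endfacet
  facet normal 1.0000 0.0000 0.0000
    outer loop
      vertex 7.00 0.00 0.00
      vertex 7.00 22.00 19.00
      vertex 7.00 0.00 19.00
    endloop
  endfacet
endsolid part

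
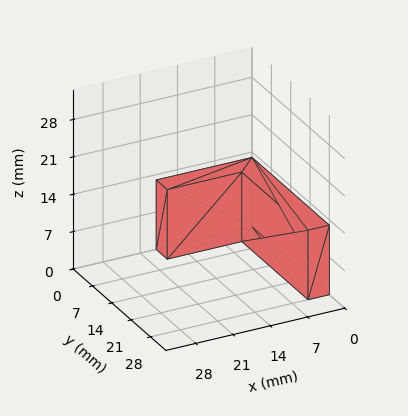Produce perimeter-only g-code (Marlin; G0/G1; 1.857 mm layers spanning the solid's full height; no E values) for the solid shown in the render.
Reading the render: the shape is an L-shaped prism: outer 18 × 28 mm, arm thicknesses ≈ 4 mm (horizontal) and 4 mm (vertical), extruded 13 mm in z (dimensions read to the nearest mm from the axis ticks). For the g-code, the solid's height is divided into equal slices at the stated Δz and each level perimeter traced with G1 moves after a G0 lift.

; perimeter-only toolpath
G21 ; units = mm
G90 ; absolute positioning
G28 ; home
; layer 1
G0 Z1.857
G0 X0.000 Y0.000
G1 X18.000 Y0.000
G1 X18.000 Y4.000
G1 X4.000 Y4.000
G1 X4.000 Y28.000
G1 X0.000 Y28.000
G1 X0.000 Y0.000
; layer 2
G0 Z3.714
G0 X0.000 Y0.000
G1 X18.000 Y0.000
G1 X18.000 Y4.000
G1 X4.000 Y4.000
G1 X4.000 Y28.000
G1 X0.000 Y28.000
G1 X0.000 Y0.000
; layer 3
G0 Z5.571
G0 X0.000 Y0.000
G1 X18.000 Y0.000
G1 X18.000 Y4.000
G1 X4.000 Y4.000
G1 X4.000 Y28.000
G1 X0.000 Y28.000
G1 X0.000 Y0.000
; layer 4
G0 Z7.429
G0 X0.000 Y0.000
G1 X18.000 Y0.000
G1 X18.000 Y4.000
G1 X4.000 Y4.000
G1 X4.000 Y28.000
G1 X0.000 Y28.000
G1 X0.000 Y0.000
; layer 5
G0 Z9.286
G0 X0.000 Y0.000
G1 X18.000 Y0.000
G1 X18.000 Y4.000
G1 X4.000 Y4.000
G1 X4.000 Y28.000
G1 X0.000 Y28.000
G1 X0.000 Y0.000
; layer 6
G0 Z11.143
G0 X0.000 Y0.000
G1 X18.000 Y0.000
G1 X18.000 Y4.000
G1 X4.000 Y4.000
G1 X4.000 Y28.000
G1 X0.000 Y28.000
G1 X0.000 Y0.000
; layer 7
G0 Z13.000
G0 X0.000 Y0.000
G1 X18.000 Y0.000
G1 X18.000 Y4.000
G1 X4.000 Y4.000
G1 X4.000 Y28.000
G1 X0.000 Y28.000
G1 X0.000 Y0.000
M2 ; end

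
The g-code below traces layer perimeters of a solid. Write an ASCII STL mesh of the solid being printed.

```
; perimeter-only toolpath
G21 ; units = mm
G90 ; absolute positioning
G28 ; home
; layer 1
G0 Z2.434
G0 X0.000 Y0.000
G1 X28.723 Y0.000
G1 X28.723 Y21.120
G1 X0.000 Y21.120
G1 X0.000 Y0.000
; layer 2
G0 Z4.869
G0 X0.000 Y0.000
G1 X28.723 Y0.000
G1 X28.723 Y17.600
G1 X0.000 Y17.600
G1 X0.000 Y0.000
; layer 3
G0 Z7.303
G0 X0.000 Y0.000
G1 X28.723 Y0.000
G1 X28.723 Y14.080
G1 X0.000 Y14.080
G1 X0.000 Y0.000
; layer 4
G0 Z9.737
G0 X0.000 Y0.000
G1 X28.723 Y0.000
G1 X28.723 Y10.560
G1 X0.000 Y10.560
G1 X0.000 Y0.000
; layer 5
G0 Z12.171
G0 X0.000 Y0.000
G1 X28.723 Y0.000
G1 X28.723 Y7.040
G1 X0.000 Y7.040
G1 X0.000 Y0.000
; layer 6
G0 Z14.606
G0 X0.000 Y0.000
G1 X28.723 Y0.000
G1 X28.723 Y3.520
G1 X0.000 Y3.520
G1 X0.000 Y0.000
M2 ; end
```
solid part
  facet normal 0.0000 0.0000 -1.0000
    outer loop
      vertex 28.723 24.640 0.000
      vertex 28.723 0.000 0.000
      vertex 0.000 0.000 0.000
    endloop
  endfacet
  facet normal 0.0000 0.0000 -1.0000
    outer loop
      vertex 0.000 24.640 0.000
      vertex 28.723 24.640 0.000
      vertex 0.000 0.000 0.000
    endloop
  endfacet
  facet normal 0.0000 -1.0000 0.0000
    outer loop
      vertex 0.000 0.000 0.000
      vertex 28.723 0.000 0.000
      vertex 28.723 0.000 17.040
    endloop
  endfacet
  facet normal 0.0000 -1.0000 0.0000
    outer loop
      vertex 0.000 0.000 0.000
      vertex 28.723 0.000 17.040
      vertex 0.000 0.000 17.040
    endloop
  endfacet
  facet normal 0.0000 0.5688 0.8225
    outer loop
      vertex 0.000 0.000 17.040
      vertex 28.723 0.000 17.040
      vertex 28.723 24.640 0.000
    endloop
  endfacet
  facet normal 0.0000 0.5688 0.8225
    outer loop
      vertex 0.000 0.000 17.040
      vertex 28.723 24.640 0.000
      vertex 0.000 24.640 0.000
    endloop
  endfacet
  facet normal -1.0000 0.0000 0.0000
    outer loop
      vertex 0.000 0.000 17.040
      vertex 0.000 24.640 0.000
      vertex 0.000 0.000 0.000
    endloop
  endfacet
  facet normal 1.0000 0.0000 0.0000
    outer loop
      vertex 28.723 0.000 0.000
      vertex 28.723 24.640 0.000
      vertex 28.723 0.000 17.040
    endloop
  endfacet
endsolid part

The G0 Z moves step by Δz≈2.434 mm. The G1 loops shrink linearly with z, so the solid tapers from its base footprint up to z≈17. Closing with a flat bottom cap and the tapered top and triangulating gives 8 facets — a wedge (ramp): 28.7 × 24.6 mm base, rising to 17 mm along the y=0 edge and sloping linearly to z=0 at y=24.6.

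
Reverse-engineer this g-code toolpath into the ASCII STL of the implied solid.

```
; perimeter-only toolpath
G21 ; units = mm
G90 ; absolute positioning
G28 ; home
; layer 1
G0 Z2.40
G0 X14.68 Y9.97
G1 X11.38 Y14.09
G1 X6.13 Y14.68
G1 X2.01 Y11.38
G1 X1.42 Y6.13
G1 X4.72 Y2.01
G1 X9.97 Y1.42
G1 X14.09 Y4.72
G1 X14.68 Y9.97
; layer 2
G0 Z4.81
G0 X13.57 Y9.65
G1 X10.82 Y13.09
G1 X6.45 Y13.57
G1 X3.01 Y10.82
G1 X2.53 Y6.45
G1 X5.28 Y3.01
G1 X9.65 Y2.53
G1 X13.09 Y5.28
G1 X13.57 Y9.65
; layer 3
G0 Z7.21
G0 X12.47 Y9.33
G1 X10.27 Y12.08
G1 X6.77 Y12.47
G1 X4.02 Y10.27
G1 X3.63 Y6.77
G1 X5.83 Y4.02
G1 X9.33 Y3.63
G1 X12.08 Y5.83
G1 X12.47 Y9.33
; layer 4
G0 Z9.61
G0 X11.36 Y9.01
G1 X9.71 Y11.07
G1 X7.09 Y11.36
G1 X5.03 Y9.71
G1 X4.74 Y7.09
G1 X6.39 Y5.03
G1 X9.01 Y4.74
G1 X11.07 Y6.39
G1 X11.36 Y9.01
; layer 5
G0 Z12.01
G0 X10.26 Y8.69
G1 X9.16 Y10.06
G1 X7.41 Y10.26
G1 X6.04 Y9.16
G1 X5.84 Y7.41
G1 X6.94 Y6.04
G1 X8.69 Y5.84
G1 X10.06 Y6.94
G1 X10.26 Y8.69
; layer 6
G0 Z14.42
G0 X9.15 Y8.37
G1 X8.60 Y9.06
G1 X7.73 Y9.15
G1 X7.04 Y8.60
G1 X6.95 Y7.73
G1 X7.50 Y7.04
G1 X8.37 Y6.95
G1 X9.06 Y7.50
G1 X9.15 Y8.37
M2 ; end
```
solid part
  facet normal 0.0000 0.0000 -1.0000
    outer loop
      vertex 5.81 15.78 0.00
      vertex 11.93 15.10 0.00
      vertex 15.78 10.29 0.00
    endloop
  endfacet
  facet normal 0.0000 0.0000 -1.0000
    outer loop
      vertex 1.00 11.93 0.00
      vertex 5.81 15.78 0.00
      vertex 15.78 10.29 0.00
    endloop
  endfacet
  facet normal 0.0000 0.0000 -1.0000
    outer loop
      vertex 0.32 5.81 0.00
      vertex 1.00 11.93 0.00
      vertex 15.78 10.29 0.00
    endloop
  endfacet
  facet normal 0.0000 0.0000 -1.0000
    outer loop
      vertex 4.17 1.00 0.00
      vertex 0.32 5.81 0.00
      vertex 15.78 10.29 0.00
    endloop
  endfacet
  facet normal 0.0000 0.0000 -1.0000
    outer loop
      vertex 10.29 0.32 0.00
      vertex 4.17 1.00 0.00
      vertex 15.78 10.29 0.00
    endloop
  endfacet
  facet normal 0.0000 0.0000 -1.0000
    outer loop
      vertex 15.10 4.17 0.00
      vertex 10.29 0.32 0.00
      vertex 15.78 10.29 0.00
    endloop
  endfacet
  facet normal 0.7141 0.5715 0.4043
    outer loop
      vertex 15.78 10.29 0.00
      vertex 11.93 15.10 0.00
      vertex 8.05 8.05 16.82
    endloop
  endfacet
  facet normal 0.1010 0.9090 0.4043
    outer loop
      vertex 11.93 15.10 0.00
      vertex 5.81 15.78 0.00
      vertex 8.05 8.05 16.82
    endloop
  endfacet
  facet normal -0.5715 0.7141 0.4043
    outer loop
      vertex 5.81 15.78 0.00
      vertex 1.00 11.93 0.00
      vertex 8.05 8.05 16.82
    endloop
  endfacet
  facet normal -0.9090 0.1010 0.4043
    outer loop
      vertex 1.00 11.93 0.00
      vertex 0.32 5.81 0.00
      vertex 8.05 8.05 16.82
    endloop
  endfacet
  facet normal -0.7141 -0.5715 0.4043
    outer loop
      vertex 0.32 5.81 0.00
      vertex 4.17 1.00 0.00
      vertex 8.05 8.05 16.82
    endloop
  endfacet
  facet normal -0.1010 -0.9090 0.4043
    outer loop
      vertex 4.17 1.00 0.00
      vertex 10.29 0.32 0.00
      vertex 8.05 8.05 16.82
    endloop
  endfacet
  facet normal 0.5715 -0.7141 0.4043
    outer loop
      vertex 10.29 0.32 0.00
      vertex 15.10 4.17 0.00
      vertex 8.05 8.05 16.82
    endloop
  endfacet
  facet normal 0.9090 -0.1010 0.4043
    outer loop
      vertex 15.10 4.17 0.00
      vertex 15.78 10.29 0.00
      vertex 8.05 8.05 16.82
    endloop
  endfacet
endsolid part

The G0 Z moves step by Δz≈2.40 mm. The G1 loops shrink linearly with z, so the solid tapers from its base footprint up to z≈16.8. Closing with a flat bottom cap and the tapered top and triangulating gives 14 facets — a regular 8-sided pyramid, base circumscribed radius ≈ 8.05 mm, apex at z ≈ 16.8 mm.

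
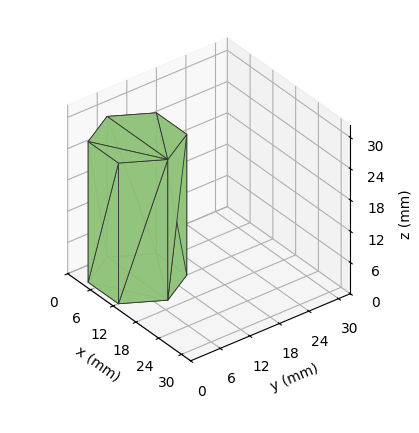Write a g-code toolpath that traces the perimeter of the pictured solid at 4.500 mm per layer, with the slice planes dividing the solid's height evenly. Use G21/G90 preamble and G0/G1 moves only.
Reading the render: the shape is a regular 6-sided prism (a cylinder approximated with 6 flat sides), circumscribed radius ≈ 8 mm, height ≈ 27 mm (dimensions read to the nearest mm from the axis ticks). For the g-code, the solid's height is divided into equal slices at the stated Δz and each level perimeter traced with G1 moves after a G0 lift.

; perimeter-only toolpath
G21 ; units = mm
G90 ; absolute positioning
G28 ; home
; layer 1
G0 Z4.500
G0 X16.000 Y8.000
G1 X12.000 Y14.928
G1 X4.000 Y14.928
G1 X0.000 Y8.000
G1 X4.000 Y1.072
G1 X12.000 Y1.072
G1 X16.000 Y8.000
; layer 2
G0 Z9.000
G0 X16.000 Y8.000
G1 X12.000 Y14.928
G1 X4.000 Y14.928
G1 X0.000 Y8.000
G1 X4.000 Y1.072
G1 X12.000 Y1.072
G1 X16.000 Y8.000
; layer 3
G0 Z13.500
G0 X16.000 Y8.000
G1 X12.000 Y14.928
G1 X4.000 Y14.928
G1 X0.000 Y8.000
G1 X4.000 Y1.072
G1 X12.000 Y1.072
G1 X16.000 Y8.000
; layer 4
G0 Z18.000
G0 X16.000 Y8.000
G1 X12.000 Y14.928
G1 X4.000 Y14.928
G1 X0.000 Y8.000
G1 X4.000 Y1.072
G1 X12.000 Y1.072
G1 X16.000 Y8.000
; layer 5
G0 Z22.500
G0 X16.000 Y8.000
G1 X12.000 Y14.928
G1 X4.000 Y14.928
G1 X0.000 Y8.000
G1 X4.000 Y1.072
G1 X12.000 Y1.072
G1 X16.000 Y8.000
; layer 6
G0 Z27.000
G0 X16.000 Y8.000
G1 X12.000 Y14.928
G1 X4.000 Y14.928
G1 X0.000 Y8.000
G1 X4.000 Y1.072
G1 X12.000 Y1.072
G1 X16.000 Y8.000
M2 ; end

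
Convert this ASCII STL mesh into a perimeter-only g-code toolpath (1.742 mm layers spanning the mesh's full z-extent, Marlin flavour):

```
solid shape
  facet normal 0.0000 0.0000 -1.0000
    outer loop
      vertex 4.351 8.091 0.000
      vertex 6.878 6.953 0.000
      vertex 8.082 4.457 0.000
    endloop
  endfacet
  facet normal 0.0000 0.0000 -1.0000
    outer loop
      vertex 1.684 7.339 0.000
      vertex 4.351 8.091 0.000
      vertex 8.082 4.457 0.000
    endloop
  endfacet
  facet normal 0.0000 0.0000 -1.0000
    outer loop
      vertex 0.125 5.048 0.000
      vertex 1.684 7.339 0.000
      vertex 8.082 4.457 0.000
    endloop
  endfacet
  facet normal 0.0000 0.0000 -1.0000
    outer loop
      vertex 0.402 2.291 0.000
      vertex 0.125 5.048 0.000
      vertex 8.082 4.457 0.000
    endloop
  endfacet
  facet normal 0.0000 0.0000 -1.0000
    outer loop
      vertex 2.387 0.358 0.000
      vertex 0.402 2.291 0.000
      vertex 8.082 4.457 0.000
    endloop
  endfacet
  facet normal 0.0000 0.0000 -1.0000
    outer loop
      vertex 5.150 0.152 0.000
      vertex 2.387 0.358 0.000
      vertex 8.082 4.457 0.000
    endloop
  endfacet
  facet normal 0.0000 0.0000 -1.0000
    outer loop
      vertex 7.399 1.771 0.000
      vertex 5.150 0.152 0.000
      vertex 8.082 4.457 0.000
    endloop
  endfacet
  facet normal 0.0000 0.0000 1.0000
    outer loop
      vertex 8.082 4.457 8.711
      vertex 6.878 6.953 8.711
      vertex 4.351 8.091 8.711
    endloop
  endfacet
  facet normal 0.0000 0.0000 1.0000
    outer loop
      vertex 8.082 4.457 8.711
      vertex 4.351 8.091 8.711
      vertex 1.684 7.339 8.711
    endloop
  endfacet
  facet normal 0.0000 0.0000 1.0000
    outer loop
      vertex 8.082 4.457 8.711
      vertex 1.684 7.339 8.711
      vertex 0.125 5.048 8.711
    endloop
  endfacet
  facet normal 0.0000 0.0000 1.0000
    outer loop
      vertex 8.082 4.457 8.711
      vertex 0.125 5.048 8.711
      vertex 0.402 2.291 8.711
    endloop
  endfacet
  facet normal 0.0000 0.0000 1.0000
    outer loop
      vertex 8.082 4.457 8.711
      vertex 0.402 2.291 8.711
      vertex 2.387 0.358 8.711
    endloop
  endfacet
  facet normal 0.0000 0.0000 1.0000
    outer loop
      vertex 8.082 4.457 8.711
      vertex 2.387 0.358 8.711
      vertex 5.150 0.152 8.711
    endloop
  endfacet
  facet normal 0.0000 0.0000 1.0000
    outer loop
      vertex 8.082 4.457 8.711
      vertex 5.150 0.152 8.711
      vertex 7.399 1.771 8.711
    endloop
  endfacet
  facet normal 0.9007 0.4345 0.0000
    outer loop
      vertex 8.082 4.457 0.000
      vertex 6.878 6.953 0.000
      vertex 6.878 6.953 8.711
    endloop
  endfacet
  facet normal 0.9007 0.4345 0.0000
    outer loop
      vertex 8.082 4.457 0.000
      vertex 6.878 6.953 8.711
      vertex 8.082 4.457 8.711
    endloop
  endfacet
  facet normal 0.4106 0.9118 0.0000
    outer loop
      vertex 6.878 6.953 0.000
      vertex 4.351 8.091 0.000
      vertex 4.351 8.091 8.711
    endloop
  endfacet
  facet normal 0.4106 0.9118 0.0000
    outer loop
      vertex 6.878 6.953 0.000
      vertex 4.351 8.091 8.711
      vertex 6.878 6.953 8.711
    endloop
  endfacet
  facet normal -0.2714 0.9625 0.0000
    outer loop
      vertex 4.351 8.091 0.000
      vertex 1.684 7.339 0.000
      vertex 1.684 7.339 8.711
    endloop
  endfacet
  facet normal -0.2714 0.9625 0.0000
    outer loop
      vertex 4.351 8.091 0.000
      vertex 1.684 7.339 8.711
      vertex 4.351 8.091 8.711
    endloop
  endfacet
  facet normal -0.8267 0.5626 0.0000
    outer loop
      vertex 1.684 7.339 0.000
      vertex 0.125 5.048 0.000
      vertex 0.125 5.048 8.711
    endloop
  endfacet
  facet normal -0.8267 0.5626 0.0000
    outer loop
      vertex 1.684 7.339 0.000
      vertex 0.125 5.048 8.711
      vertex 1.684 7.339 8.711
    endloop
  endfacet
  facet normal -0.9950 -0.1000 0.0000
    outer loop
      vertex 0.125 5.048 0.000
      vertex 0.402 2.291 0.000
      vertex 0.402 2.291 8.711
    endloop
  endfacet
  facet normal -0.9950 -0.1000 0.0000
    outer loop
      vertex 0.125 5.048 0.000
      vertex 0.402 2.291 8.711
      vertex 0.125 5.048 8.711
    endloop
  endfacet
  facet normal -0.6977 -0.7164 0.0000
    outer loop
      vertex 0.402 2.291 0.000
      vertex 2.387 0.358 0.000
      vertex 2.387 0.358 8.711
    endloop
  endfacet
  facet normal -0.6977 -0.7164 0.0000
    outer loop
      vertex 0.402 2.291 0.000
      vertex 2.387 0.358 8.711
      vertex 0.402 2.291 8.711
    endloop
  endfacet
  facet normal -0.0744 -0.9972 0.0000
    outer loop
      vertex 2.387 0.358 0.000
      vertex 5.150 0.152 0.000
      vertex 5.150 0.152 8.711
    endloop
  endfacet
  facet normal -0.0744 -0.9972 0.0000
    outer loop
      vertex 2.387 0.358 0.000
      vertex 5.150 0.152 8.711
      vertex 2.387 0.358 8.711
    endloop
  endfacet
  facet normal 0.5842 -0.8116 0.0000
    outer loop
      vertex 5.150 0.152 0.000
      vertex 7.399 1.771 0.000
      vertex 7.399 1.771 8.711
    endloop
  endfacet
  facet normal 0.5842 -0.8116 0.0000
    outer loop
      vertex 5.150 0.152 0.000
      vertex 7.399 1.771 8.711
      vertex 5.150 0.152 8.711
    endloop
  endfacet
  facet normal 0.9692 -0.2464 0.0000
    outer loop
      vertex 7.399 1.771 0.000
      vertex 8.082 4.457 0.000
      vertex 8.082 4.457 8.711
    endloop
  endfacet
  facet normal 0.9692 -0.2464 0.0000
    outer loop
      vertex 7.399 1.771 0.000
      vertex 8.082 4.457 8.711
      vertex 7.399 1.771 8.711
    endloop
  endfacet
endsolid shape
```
; perimeter-only toolpath
G21 ; units = mm
G90 ; absolute positioning
G28 ; home
; layer 1
G0 Z1.742
G0 X8.082 Y4.457
G1 X6.878 Y6.953
G1 X4.351 Y8.091
G1 X1.684 Y7.339
G1 X0.125 Y5.048
G1 X0.402 Y2.291
G1 X2.387 Y0.358
G1 X5.150 Y0.152
G1 X7.399 Y1.771
G1 X8.082 Y4.457
; layer 2
G0 Z3.484
G0 X8.082 Y4.457
G1 X6.878 Y6.953
G1 X4.351 Y8.091
G1 X1.684 Y7.339
G1 X0.125 Y5.048
G1 X0.402 Y2.291
G1 X2.387 Y0.358
G1 X5.150 Y0.152
G1 X7.399 Y1.771
G1 X8.082 Y4.457
; layer 3
G0 Z5.227
G0 X8.082 Y4.457
G1 X6.878 Y6.953
G1 X4.351 Y8.091
G1 X1.684 Y7.339
G1 X0.125 Y5.048
G1 X0.402 Y2.291
G1 X2.387 Y0.358
G1 X5.150 Y0.152
G1 X7.399 Y1.771
G1 X8.082 Y4.457
; layer 4
G0 Z6.969
G0 X8.082 Y4.457
G1 X6.878 Y6.953
G1 X4.351 Y8.091
G1 X1.684 Y7.339
G1 X0.125 Y5.048
G1 X0.402 Y2.291
G1 X2.387 Y0.358
G1 X5.150 Y0.152
G1 X7.399 Y1.771
G1 X8.082 Y4.457
; layer 5
G0 Z8.711
G0 X8.082 Y4.457
G1 X6.878 Y6.953
G1 X4.351 Y8.091
G1 X1.684 Y7.339
G1 X0.125 Y5.048
G1 X0.402 Y2.291
G1 X2.387 Y0.358
G1 X5.150 Y0.152
G1 X7.399 Y1.771
G1 X8.082 Y4.457
M2 ; end

The solid is a regular 9-sided prism (a cylinder approximated with 9 flat sides), circumscribed radius ≈ 4.05 mm, height ≈ 8.71 mm. Slicing at Δz = 1.742 mm — 5 equal slices spanning the solid's height, so layer i sits at z = i·h/5 — gives 5 non-empty perimeters. Each is a 9-segment closed polygon; G0 lifts to the layer z and rapids to the start vertex, then G1 traces the edges.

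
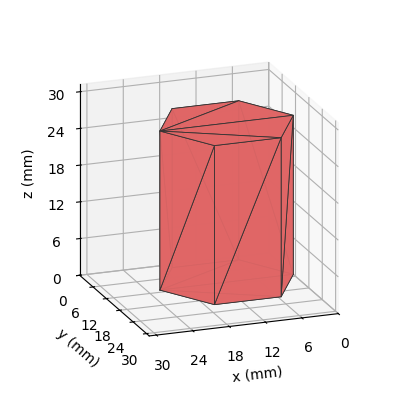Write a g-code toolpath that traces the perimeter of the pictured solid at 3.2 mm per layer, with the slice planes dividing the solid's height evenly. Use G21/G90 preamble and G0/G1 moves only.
Reading the render: the shape is a regular 6-sided prism (a cylinder approximated with 6 flat sides), circumscribed radius ≈ 11 mm, height ≈ 26 mm (dimensions read to the nearest mm from the axis ticks). For the g-code, the solid's height is divided into equal slices at the stated Δz and each level perimeter traced with G1 moves after a G0 lift.

; perimeter-only toolpath
G21 ; units = mm
G90 ; absolute positioning
G28 ; home
; layer 1
G0 Z3.2
G0 X22.0 Y11.0
G1 X16.5 Y20.5
G1 X5.5 Y20.5
G1 X0.0 Y11.0
G1 X5.5 Y1.5
G1 X16.5 Y1.5
G1 X22.0 Y11.0
; layer 2
G0 Z6.5
G0 X22.0 Y11.0
G1 X16.5 Y20.5
G1 X5.5 Y20.5
G1 X0.0 Y11.0
G1 X5.5 Y1.5
G1 X16.5 Y1.5
G1 X22.0 Y11.0
; layer 3
G0 Z9.8
G0 X22.0 Y11.0
G1 X16.5 Y20.5
G1 X5.5 Y20.5
G1 X0.0 Y11.0
G1 X5.5 Y1.5
G1 X16.5 Y1.5
G1 X22.0 Y11.0
; layer 4
G0 Z13.0
G0 X22.0 Y11.0
G1 X16.5 Y20.5
G1 X5.5 Y20.5
G1 X0.0 Y11.0
G1 X5.5 Y1.5
G1 X16.5 Y1.5
G1 X22.0 Y11.0
; layer 5
G0 Z16.2
G0 X22.0 Y11.0
G1 X16.5 Y20.5
G1 X5.5 Y20.5
G1 X0.0 Y11.0
G1 X5.5 Y1.5
G1 X16.5 Y1.5
G1 X22.0 Y11.0
; layer 6
G0 Z19.5
G0 X22.0 Y11.0
G1 X16.5 Y20.5
G1 X5.5 Y20.5
G1 X0.0 Y11.0
G1 X5.5 Y1.5
G1 X16.5 Y1.5
G1 X22.0 Y11.0
; layer 7
G0 Z22.8
G0 X22.0 Y11.0
G1 X16.5 Y20.5
G1 X5.5 Y20.5
G1 X0.0 Y11.0
G1 X5.5 Y1.5
G1 X16.5 Y1.5
G1 X22.0 Y11.0
; layer 8
G0 Z26.0
G0 X22.0 Y11.0
G1 X16.5 Y20.5
G1 X5.5 Y20.5
G1 X0.0 Y11.0
G1 X5.5 Y1.5
G1 X16.5 Y1.5
G1 X22.0 Y11.0
M2 ; end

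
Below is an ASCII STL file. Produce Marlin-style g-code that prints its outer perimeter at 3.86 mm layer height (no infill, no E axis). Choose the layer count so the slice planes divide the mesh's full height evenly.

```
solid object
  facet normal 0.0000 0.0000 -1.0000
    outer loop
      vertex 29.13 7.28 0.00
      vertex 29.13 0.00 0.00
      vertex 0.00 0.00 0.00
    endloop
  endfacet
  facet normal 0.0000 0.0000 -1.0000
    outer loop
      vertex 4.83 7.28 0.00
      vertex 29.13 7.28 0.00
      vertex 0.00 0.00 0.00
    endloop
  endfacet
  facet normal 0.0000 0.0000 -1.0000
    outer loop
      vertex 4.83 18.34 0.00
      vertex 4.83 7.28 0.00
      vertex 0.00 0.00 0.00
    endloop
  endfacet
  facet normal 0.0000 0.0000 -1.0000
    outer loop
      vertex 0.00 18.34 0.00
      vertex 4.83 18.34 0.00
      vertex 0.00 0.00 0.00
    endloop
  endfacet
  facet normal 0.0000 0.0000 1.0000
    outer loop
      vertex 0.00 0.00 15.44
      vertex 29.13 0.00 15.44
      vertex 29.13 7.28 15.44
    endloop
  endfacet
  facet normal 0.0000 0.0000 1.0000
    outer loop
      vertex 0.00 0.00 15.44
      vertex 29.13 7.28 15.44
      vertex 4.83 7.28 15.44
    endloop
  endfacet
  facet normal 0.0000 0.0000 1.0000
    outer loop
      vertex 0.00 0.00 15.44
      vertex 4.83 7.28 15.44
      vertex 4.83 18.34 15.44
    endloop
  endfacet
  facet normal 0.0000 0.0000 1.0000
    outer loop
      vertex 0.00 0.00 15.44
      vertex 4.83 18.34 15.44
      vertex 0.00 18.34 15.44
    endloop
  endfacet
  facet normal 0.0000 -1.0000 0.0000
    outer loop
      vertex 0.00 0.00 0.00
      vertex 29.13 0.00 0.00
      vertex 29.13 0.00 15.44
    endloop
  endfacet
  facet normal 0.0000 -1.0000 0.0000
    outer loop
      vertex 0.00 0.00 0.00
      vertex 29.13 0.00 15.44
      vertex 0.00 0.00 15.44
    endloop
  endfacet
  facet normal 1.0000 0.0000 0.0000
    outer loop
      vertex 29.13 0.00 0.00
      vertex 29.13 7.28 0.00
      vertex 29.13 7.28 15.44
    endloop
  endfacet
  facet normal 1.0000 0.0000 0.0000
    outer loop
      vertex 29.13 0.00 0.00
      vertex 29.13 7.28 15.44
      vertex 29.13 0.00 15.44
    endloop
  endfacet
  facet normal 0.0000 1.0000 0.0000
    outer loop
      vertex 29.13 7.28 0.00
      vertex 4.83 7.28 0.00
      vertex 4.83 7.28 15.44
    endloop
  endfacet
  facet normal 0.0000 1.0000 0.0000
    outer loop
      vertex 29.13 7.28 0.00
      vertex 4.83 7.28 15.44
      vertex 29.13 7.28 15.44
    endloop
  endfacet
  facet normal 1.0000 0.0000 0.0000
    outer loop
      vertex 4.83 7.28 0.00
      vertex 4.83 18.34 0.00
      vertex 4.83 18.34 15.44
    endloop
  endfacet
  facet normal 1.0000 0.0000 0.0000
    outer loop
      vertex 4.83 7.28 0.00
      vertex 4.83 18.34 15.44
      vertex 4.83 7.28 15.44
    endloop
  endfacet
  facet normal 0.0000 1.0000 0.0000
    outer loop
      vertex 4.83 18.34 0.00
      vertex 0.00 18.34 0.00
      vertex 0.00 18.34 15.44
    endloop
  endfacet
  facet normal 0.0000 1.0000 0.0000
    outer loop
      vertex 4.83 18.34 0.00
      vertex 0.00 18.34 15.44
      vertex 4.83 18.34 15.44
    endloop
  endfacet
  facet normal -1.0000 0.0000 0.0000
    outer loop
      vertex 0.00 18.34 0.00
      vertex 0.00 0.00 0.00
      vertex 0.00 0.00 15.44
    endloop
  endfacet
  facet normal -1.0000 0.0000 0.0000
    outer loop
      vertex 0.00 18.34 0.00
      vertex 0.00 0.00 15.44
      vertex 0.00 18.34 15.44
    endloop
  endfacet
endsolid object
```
; perimeter-only toolpath
G21 ; units = mm
G90 ; absolute positioning
G28 ; home
; layer 1
G0 Z3.86
G0 X0.00 Y0.00
G1 X29.13 Y0.00
G1 X29.13 Y7.28
G1 X4.83 Y7.28
G1 X4.83 Y18.34
G1 X0.00 Y18.34
G1 X0.00 Y0.00
; layer 2
G0 Z7.72
G0 X0.00 Y0.00
G1 X29.13 Y0.00
G1 X29.13 Y7.28
G1 X4.83 Y7.28
G1 X4.83 Y18.34
G1 X0.00 Y18.34
G1 X0.00 Y0.00
; layer 3
G0 Z11.58
G0 X0.00 Y0.00
G1 X29.13 Y0.00
G1 X29.13 Y7.28
G1 X4.83 Y7.28
G1 X4.83 Y18.34
G1 X0.00 Y18.34
G1 X0.00 Y0.00
; layer 4
G0 Z15.44
G0 X0.00 Y0.00
G1 X29.13 Y0.00
G1 X29.13 Y7.28
G1 X4.83 Y7.28
G1 X4.83 Y18.34
G1 X0.00 Y18.34
G1 X0.00 Y0.00
M2 ; end

The solid is an L-shaped prism: outer 29.1 × 18.3 mm, arm thicknesses ≈ 7.28 mm (horizontal) and 4.83 mm (vertical), extruded 15.4 mm in z. Slicing at Δz = 3.86 mm — 4 equal slices spanning the solid's height, so layer i sits at z = i·h/4 — gives 4 non-empty perimeters. Each is a 6-segment closed polygon; G0 lifts to the layer z and rapids to the start vertex, then G1 traces the edges.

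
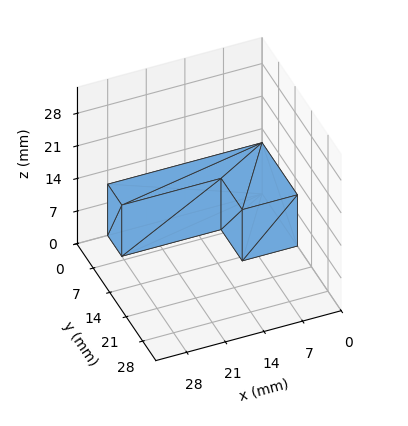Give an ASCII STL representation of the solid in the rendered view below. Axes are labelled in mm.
Reading the render: the shape is an L-shaped prism: outer 28 × 15 mm, arm thicknesses ≈ 6 mm (horizontal) and 10 mm (vertical), extruded 11 mm in z (dimensions read to the nearest mm from the axis ticks). For the STL, each face is triangulated and given an outward normal.

solid part
  facet normal 0.0000 0.0000 -1.0000
    outer loop
      vertex 28.00 6.00 0.00
      vertex 28.00 0.00 0.00
      vertex 0.00 0.00 0.00
    endloop
  endfacet
  facet normal 0.0000 0.0000 -1.0000
    outer loop
      vertex 10.00 6.00 0.00
      vertex 28.00 6.00 0.00
      vertex 0.00 0.00 0.00
    endloop
  endfacet
  facet normal 0.0000 0.0000 -1.0000
    outer loop
      vertex 10.00 15.00 0.00
      vertex 10.00 6.00 0.00
      vertex 0.00 0.00 0.00
    endloop
  endfacet
  facet normal 0.0000 0.0000 -1.0000
    outer loop
      vertex 0.00 15.00 0.00
      vertex 10.00 15.00 0.00
      vertex 0.00 0.00 0.00
    endloop
  endfacet
  facet normal 0.0000 0.0000 1.0000
    outer loop
      vertex 0.00 0.00 11.00
      vertex 28.00 0.00 11.00
      vertex 28.00 6.00 11.00
    endloop
  endfacet
  facet normal 0.0000 0.0000 1.0000
    outer loop
      vertex 0.00 0.00 11.00
      vertex 28.00 6.00 11.00
      vertex 10.00 6.00 11.00
    endloop
  endfacet
  facet normal 0.0000 0.0000 1.0000
    outer loop
      vertex 0.00 0.00 11.00
      vertex 10.00 6.00 11.00
      vertex 10.00 15.00 11.00
    endloop
  endfacet
  facet normal 0.0000 0.0000 1.0000
    outer loop
      vertex 0.00 0.00 11.00
      vertex 10.00 15.00 11.00
      vertex 0.00 15.00 11.00
    endloop
  endfacet
  facet normal 0.0000 -1.0000 0.0000
    outer loop
      vertex 0.00 0.00 0.00
      vertex 28.00 0.00 0.00
      vertex 28.00 0.00 11.00
    endloop
  endfacet
  facet normal 0.0000 -1.0000 0.0000
    outer loop
      vertex 0.00 0.00 0.00
      vertex 28.00 0.00 11.00
      vertex 0.00 0.00 11.00
    endloop
  endfacet
  facet normal 1.0000 0.0000 0.0000
    outer loop
      vertex 28.00 0.00 0.00
      vertex 28.00 6.00 0.00
      vertex 28.00 6.00 11.00
    endloop
  endfacet
  facet normal 1.0000 0.0000 0.0000
    outer loop
      vertex 28.00 0.00 0.00
      vertex 28.00 6.00 11.00
      vertex 28.00 0.00 11.00
    endloop
  endfacet
  facet normal 0.0000 1.0000 0.0000
    outer loop
      vertex 28.00 6.00 0.00
      vertex 10.00 6.00 0.00
      vertex 10.00 6.00 11.00
    endloop
  endfacet
  facet normal 0.0000 1.0000 0.0000
    outer loop
      vertex 28.00 6.00 0.00
      vertex 10.00 6.00 11.00
      vertex 28.00 6.00 11.00
    endloop
  endfacet
  facet normal 1.0000 0.0000 0.0000
    outer loop
      vertex 10.00 6.00 0.00
      vertex 10.00 15.00 0.00
      vertex 10.00 15.00 11.00
    endloop
  endfacet
  facet normal 1.0000 0.0000 0.0000
    outer loop
      vertex 10.00 6.00 0.00
      vertex 10.00 15.00 11.00
      vertex 10.00 6.00 11.00
    endloop
  endfacet
  facet normal 0.0000 1.0000 0.0000
    outer loop
      vertex 10.00 15.00 0.00
      vertex 0.00 15.00 0.00
      vertex 0.00 15.00 11.00
    endloop
  endfacet
  facet normal 0.0000 1.0000 0.0000
    outer loop
      vertex 10.00 15.00 0.00
      vertex 0.00 15.00 11.00
      vertex 10.00 15.00 11.00
    endloop
  endfacet
  facet normal -1.0000 0.0000 0.0000
    outer loop
      vertex 0.00 15.00 0.00
      vertex 0.00 0.00 0.00
      vertex 0.00 0.00 11.00
    endloop
  endfacet
  facet normal -1.0000 0.0000 0.0000
    outer loop
      vertex 0.00 15.00 0.00
      vertex 0.00 0.00 11.00
      vertex 0.00 15.00 11.00
    endloop
  endfacet
endsolid part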